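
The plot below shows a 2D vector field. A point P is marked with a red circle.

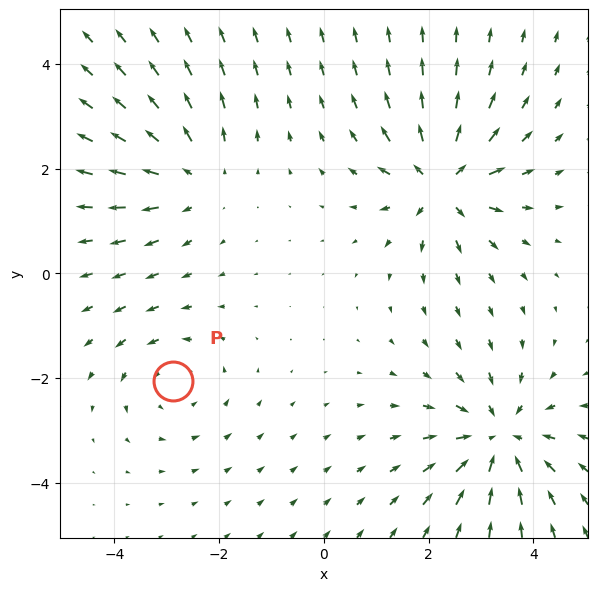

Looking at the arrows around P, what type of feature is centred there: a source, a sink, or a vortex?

vortex

At P (-2.9, -2.0) the arrows circulate counterclockwise. Divergence ≈0, curl about +3 — near-zero divergence with nonzero curl is a vortex.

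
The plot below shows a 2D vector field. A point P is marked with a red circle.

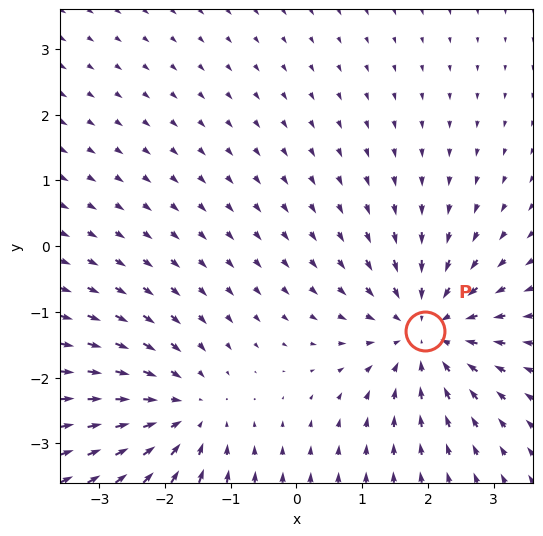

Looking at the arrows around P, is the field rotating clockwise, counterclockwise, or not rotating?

Near P at (2.0, -1.3) the arrows show no circulation. The curl there is ≈0.

not rotating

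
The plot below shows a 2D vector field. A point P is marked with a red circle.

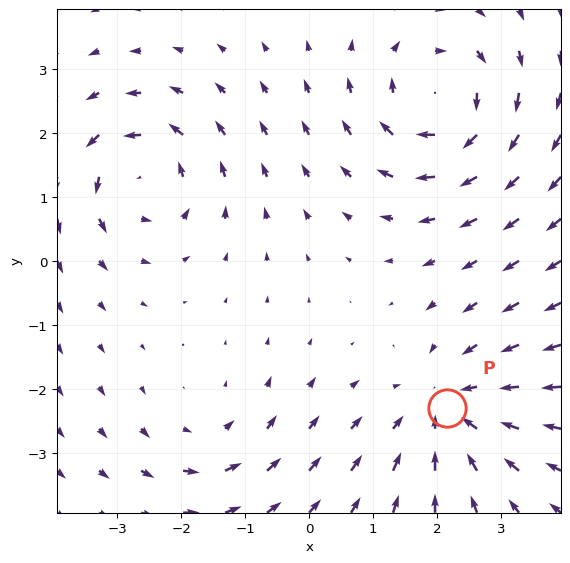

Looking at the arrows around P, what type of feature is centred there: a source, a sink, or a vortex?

sink

At P (2.2, -2.3) the arrows converge inward. Divergence about -4, curl ≈0 — negative divergence with near-zero curl is a sink.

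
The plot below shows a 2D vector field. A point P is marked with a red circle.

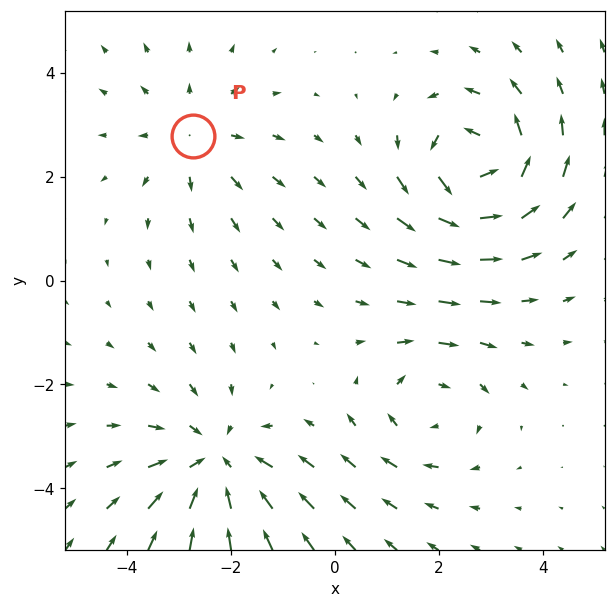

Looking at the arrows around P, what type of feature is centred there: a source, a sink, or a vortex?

source

At P (-2.7, 2.8) the arrows spread outward. Divergence about +2, curl ≈0 — positive divergence with near-zero curl is a source.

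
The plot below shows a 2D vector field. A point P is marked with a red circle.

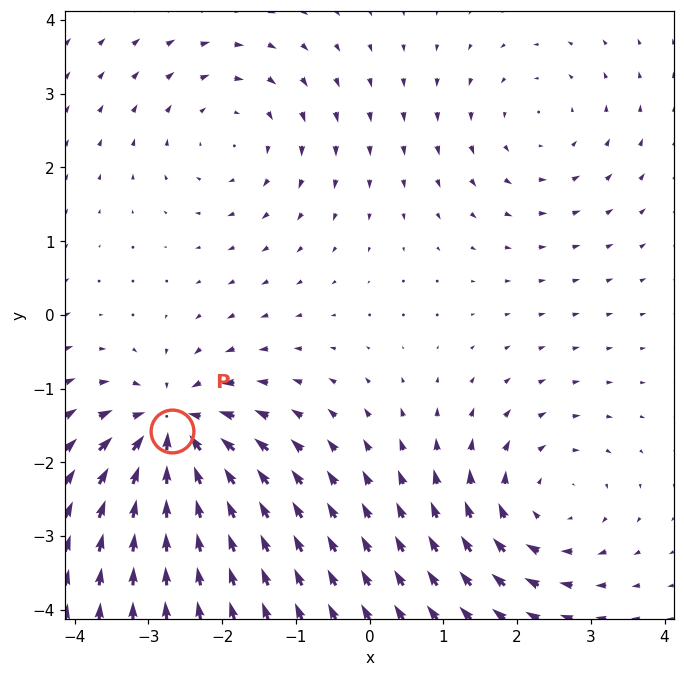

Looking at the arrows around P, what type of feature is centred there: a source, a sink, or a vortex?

sink

At P (-2.7, -1.6) the arrows converge inward. Divergence about -7, curl ≈0 — negative divergence with near-zero curl is a sink.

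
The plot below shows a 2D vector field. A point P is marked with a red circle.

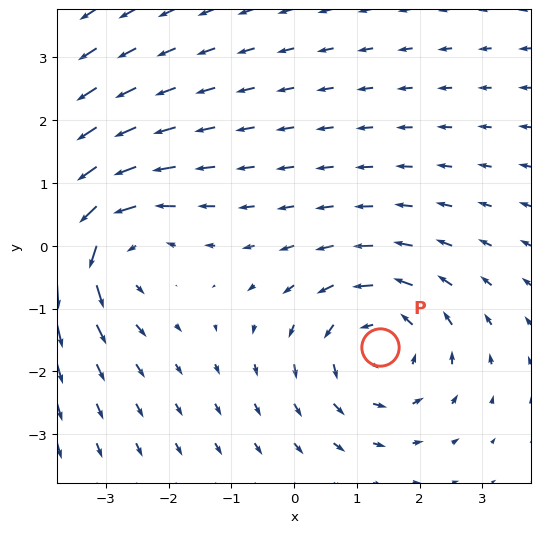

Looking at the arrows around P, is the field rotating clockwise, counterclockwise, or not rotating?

Near P at (1.4, -1.6) the arrows circulate counterclockwise. The curl (z-component) there is about +4; positive curl means counterclockwise rotation.

counterclockwise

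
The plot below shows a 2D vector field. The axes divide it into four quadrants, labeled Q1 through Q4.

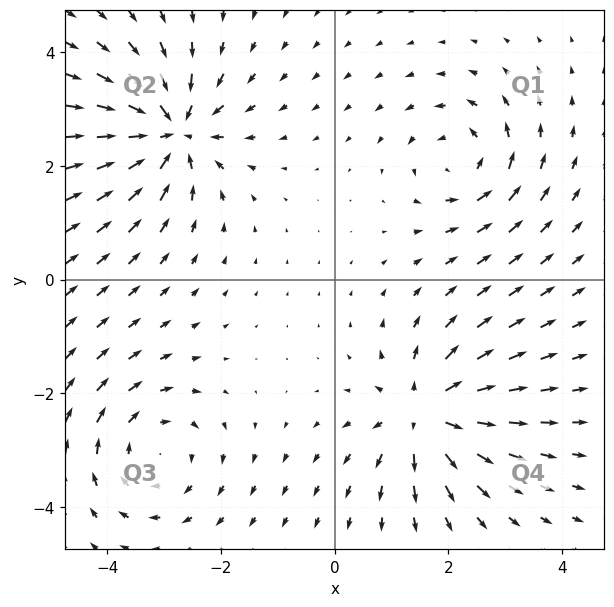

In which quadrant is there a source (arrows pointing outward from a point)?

The source sits at approximately (1.6, -2.3), which lies in quadrant Q4. The divergence there is about +6, positive as expected for a source.

Q4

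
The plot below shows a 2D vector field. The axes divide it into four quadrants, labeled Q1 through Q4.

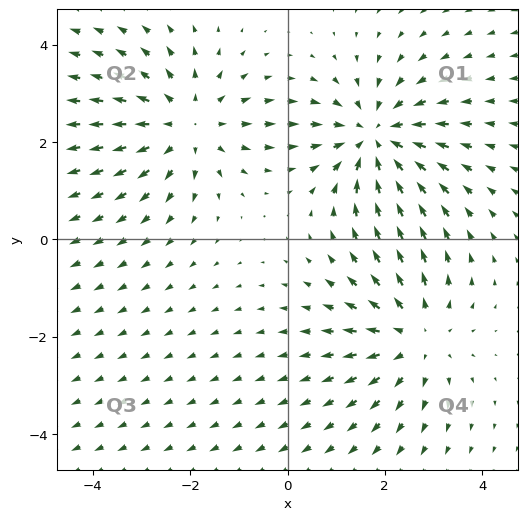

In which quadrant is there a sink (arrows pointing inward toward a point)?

The sink sits at approximately (1.8, 2.1), which lies in quadrant Q1. The divergence there is about -5, negative as expected for a sink.

Q1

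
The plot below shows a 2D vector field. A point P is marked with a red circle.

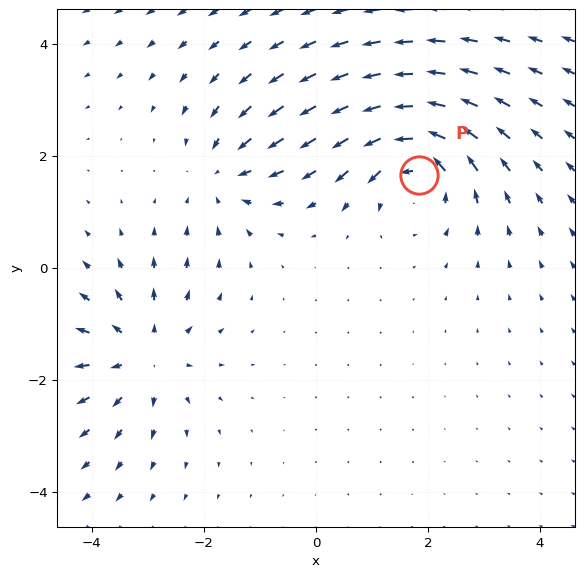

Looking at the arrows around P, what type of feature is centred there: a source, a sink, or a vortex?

vortex

At P (1.8, 1.7) the arrows circulate counterclockwise. Divergence ≈0, curl about +4 — near-zero divergence with nonzero curl is a vortex.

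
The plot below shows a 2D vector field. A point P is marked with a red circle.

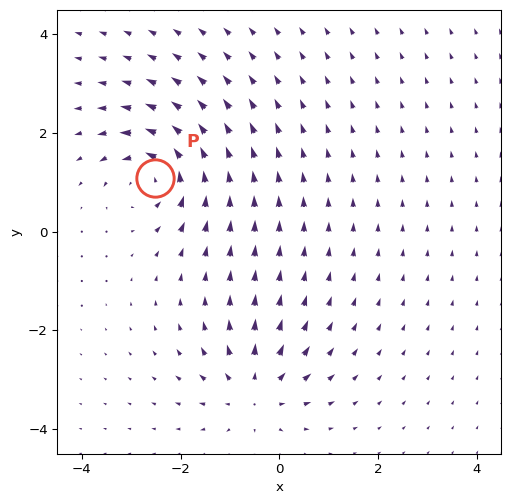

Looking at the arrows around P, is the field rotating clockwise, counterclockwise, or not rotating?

counterclockwise

Near P at (-2.5, 1.1) the arrows circulate counterclockwise. The curl (z-component) there is about +7; positive curl means counterclockwise rotation.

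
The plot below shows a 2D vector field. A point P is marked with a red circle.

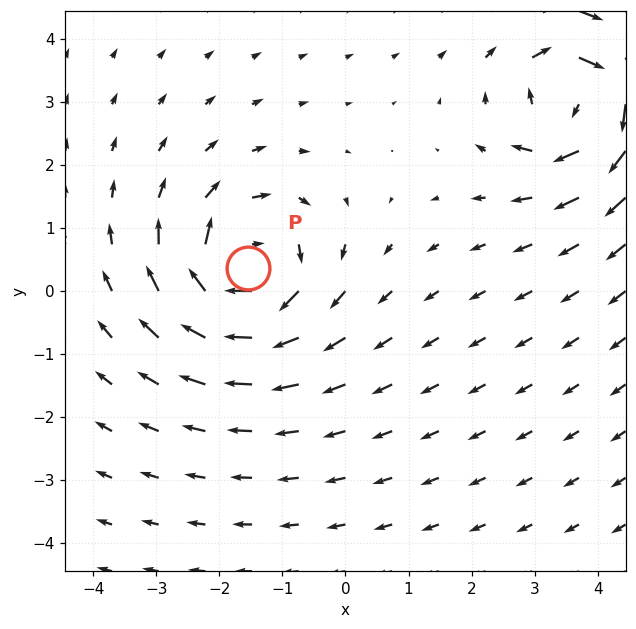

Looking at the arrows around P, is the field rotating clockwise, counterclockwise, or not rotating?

clockwise

Near P at (-1.5, 0.4) the arrows circulate clockwise. The curl (z-component) there is about -6; negative curl means clockwise rotation.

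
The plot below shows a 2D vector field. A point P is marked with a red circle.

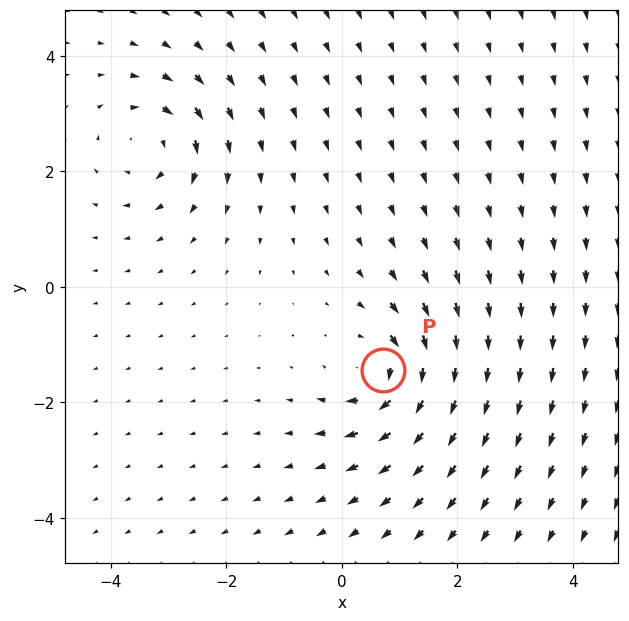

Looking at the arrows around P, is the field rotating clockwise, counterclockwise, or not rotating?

Near P at (0.7, -1.5) the arrows circulate clockwise. The curl (z-component) there is about -5; negative curl means clockwise rotation.

clockwise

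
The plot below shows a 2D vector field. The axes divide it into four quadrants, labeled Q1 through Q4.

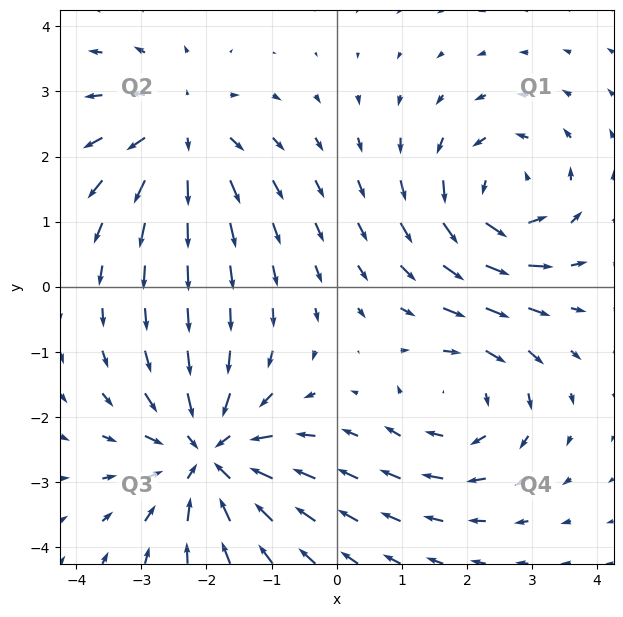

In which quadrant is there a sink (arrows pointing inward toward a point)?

The sink sits at approximately (-2.0, -2.6), which lies in quadrant Q3. The divergence there is about -5, negative as expected for a sink.

Q3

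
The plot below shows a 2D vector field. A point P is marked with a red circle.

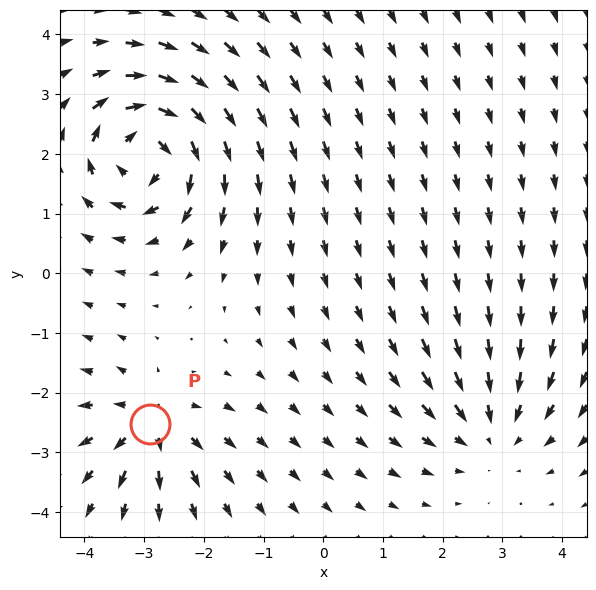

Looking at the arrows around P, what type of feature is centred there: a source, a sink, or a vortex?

At P (-2.9, -2.5) the arrows spread outward. Divergence about +4, curl ≈0 — positive divergence with near-zero curl is a source.

source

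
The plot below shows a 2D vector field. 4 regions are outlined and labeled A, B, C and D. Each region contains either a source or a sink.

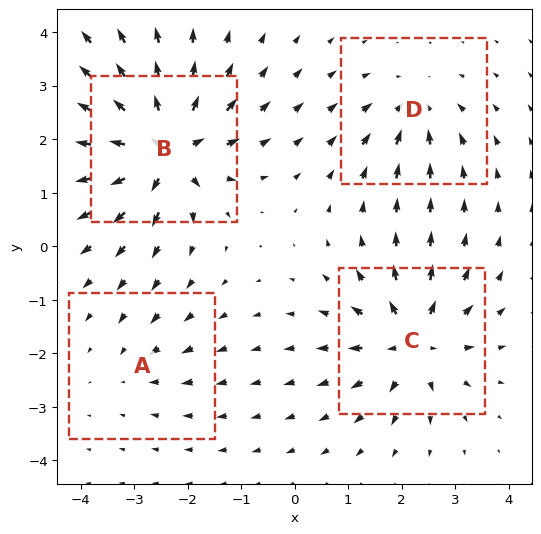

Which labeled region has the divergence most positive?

B

Divergence at each region's feature centre — A: about -3, B: about +8, C: about +6, D: about -4. Region B is most positive.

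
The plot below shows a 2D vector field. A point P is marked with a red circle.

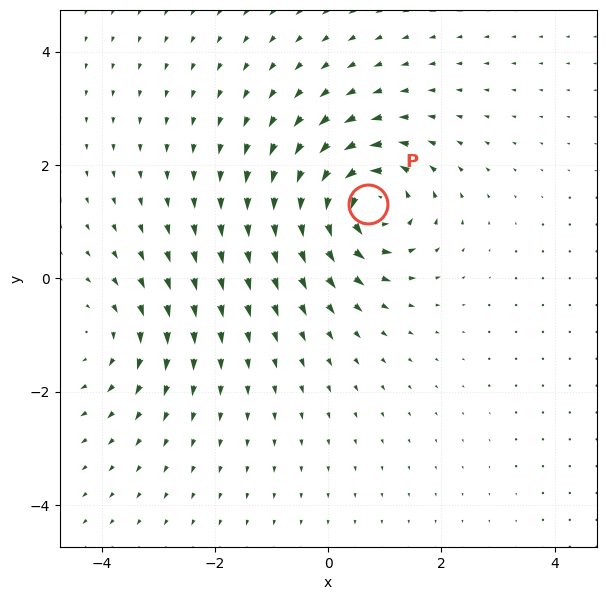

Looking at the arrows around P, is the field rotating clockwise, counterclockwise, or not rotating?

Near P at (0.7, 1.3) the arrows circulate counterclockwise. The curl (z-component) there is about +7; positive curl means counterclockwise rotation.

counterclockwise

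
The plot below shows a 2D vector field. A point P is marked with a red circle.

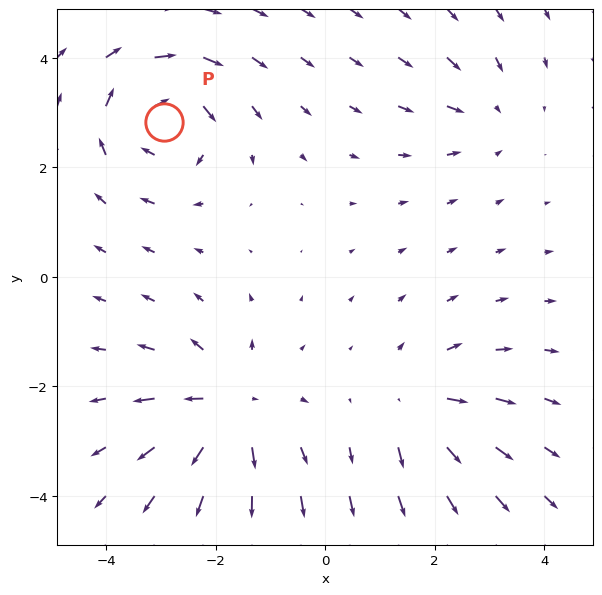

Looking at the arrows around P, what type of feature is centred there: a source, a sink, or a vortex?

vortex

At P (-2.9, 2.8) the arrows circulate clockwise. Divergence ≈0, curl about -6 — near-zero divergence with nonzero curl is a vortex.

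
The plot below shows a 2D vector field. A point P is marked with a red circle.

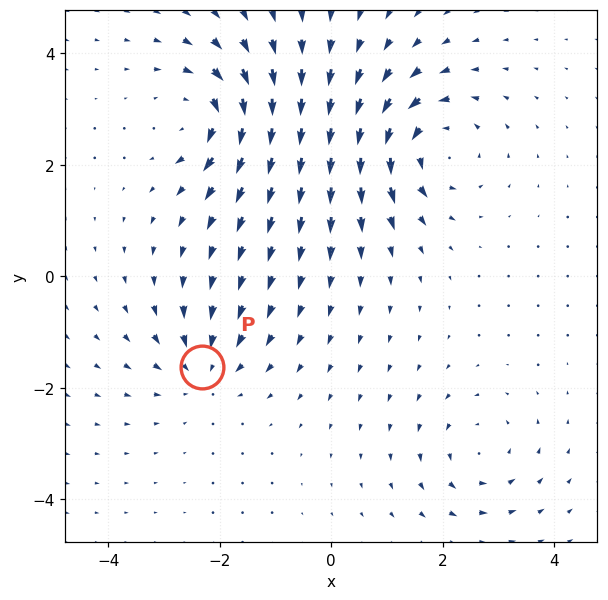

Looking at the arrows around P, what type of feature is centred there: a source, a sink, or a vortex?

At P (-2.3, -1.6) the arrows converge inward. Divergence about -4, curl ≈0 — negative divergence with near-zero curl is a sink.

sink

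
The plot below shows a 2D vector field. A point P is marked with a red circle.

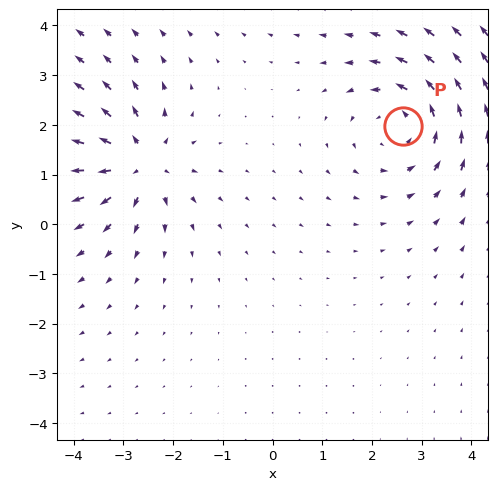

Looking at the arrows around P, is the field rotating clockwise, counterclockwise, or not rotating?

counterclockwise

Near P at (2.6, 2.0) the arrows circulate counterclockwise. The curl (z-component) there is about +3; positive curl means counterclockwise rotation.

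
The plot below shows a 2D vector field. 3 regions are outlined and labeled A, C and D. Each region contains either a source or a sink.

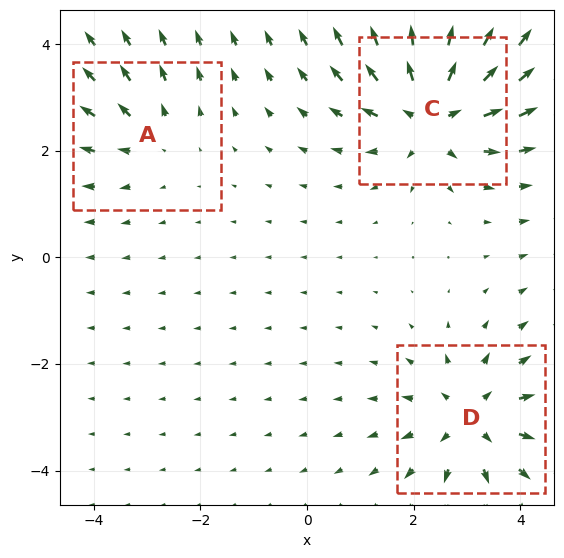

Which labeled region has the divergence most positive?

Divergence at each region's feature centre — A: about +2, C: about +5, D: about +4. Region C is most positive.

C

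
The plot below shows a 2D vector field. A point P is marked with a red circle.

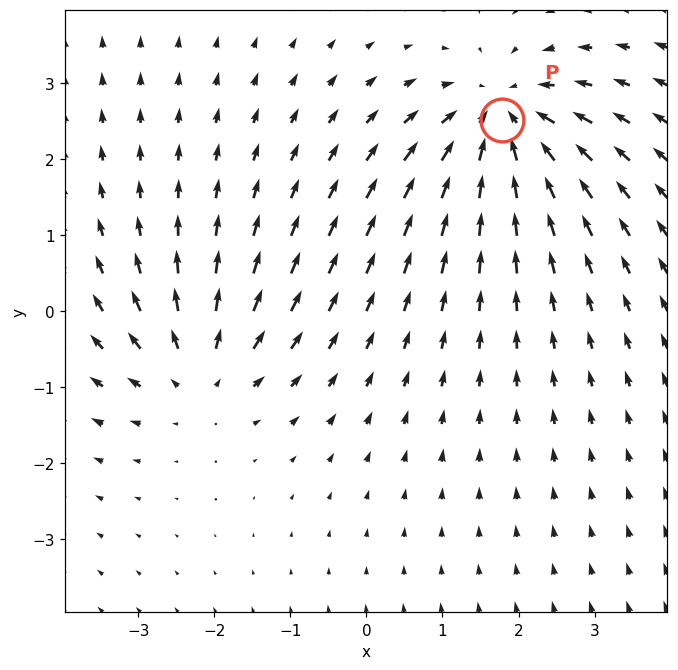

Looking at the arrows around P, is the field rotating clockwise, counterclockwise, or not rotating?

Near P at (1.8, 2.5) the arrows show no circulation. The curl there is ≈0.

not rotating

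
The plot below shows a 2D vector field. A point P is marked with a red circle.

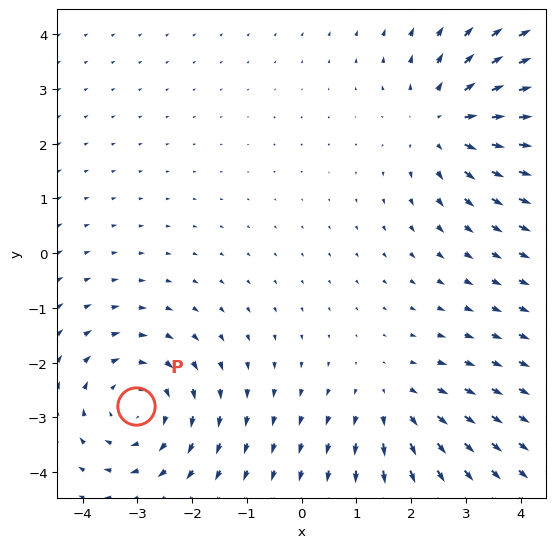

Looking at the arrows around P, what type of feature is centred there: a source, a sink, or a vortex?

At P (-3.0, -2.8) the arrows circulate clockwise. Divergence ≈0, curl about -3 — near-zero divergence with nonzero curl is a vortex.

vortex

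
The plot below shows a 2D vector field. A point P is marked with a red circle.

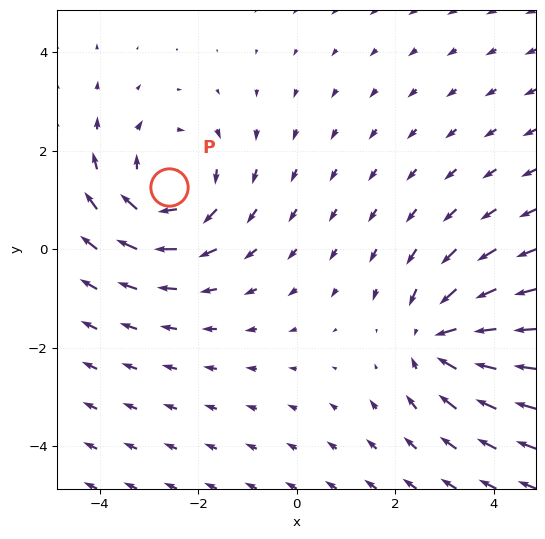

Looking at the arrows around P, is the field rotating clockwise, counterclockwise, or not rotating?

Near P at (-2.6, 1.3) the arrows circulate clockwise. The curl (z-component) there is about -3; negative curl means clockwise rotation.

clockwise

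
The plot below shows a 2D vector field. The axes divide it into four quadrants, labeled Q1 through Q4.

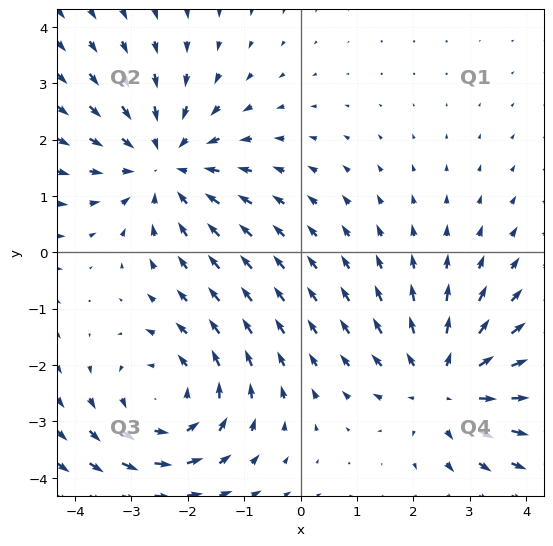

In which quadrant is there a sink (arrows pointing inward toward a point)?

Q2

The sink sits at approximately (-2.4, 1.6), which lies in quadrant Q2. The divergence there is about -3, negative as expected for a sink.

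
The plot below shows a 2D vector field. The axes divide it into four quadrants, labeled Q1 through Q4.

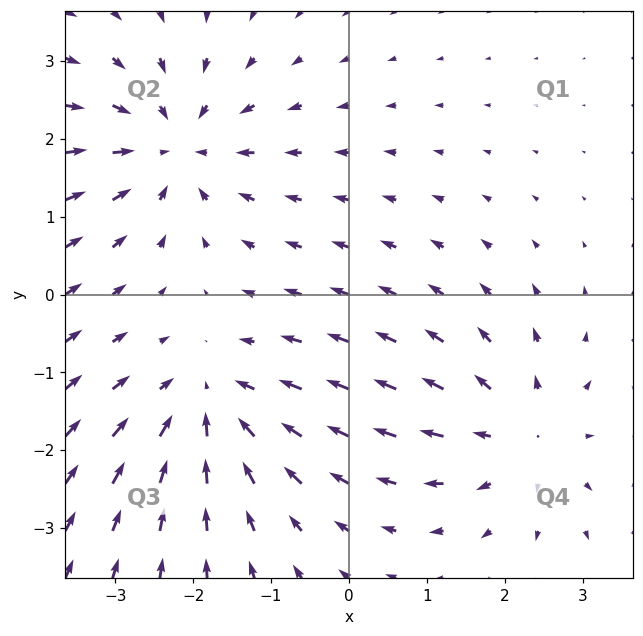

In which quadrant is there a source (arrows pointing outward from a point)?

Q4

The source sits at approximately (2.2, -1.8), which lies in quadrant Q4. The divergence there is about +3, positive as expected for a source.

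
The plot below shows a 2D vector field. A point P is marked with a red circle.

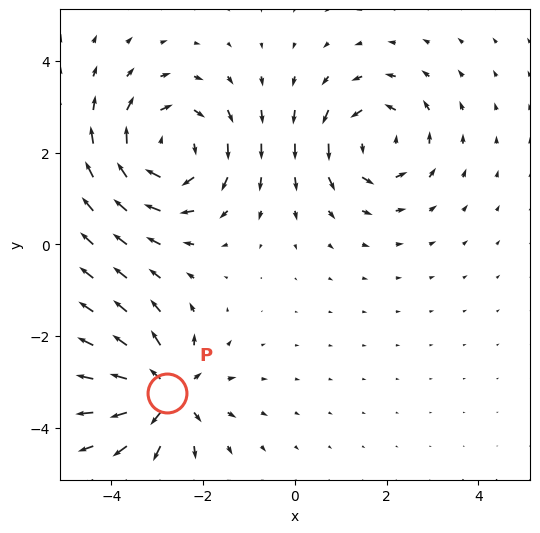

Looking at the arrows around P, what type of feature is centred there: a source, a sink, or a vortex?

At P (-2.8, -3.2) the arrows spread outward. Divergence about +5, curl ≈0 — positive divergence with near-zero curl is a source.

source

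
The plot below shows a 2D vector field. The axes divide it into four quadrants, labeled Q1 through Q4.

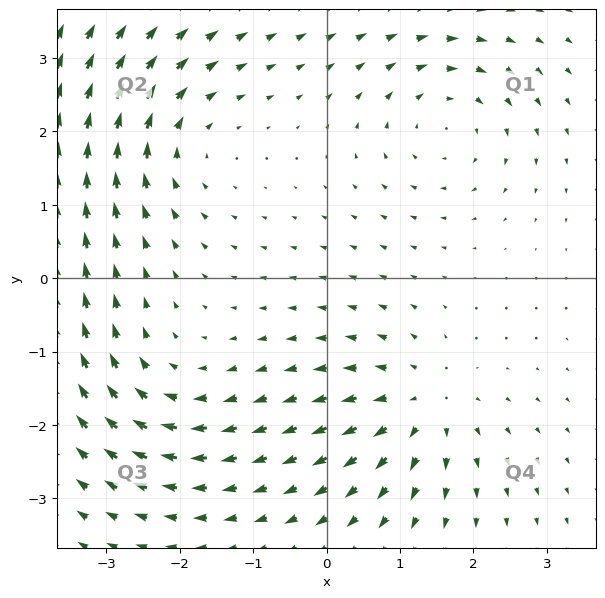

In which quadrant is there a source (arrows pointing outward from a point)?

Q4

The source sits at approximately (1.3, -1.7), which lies in quadrant Q4. The divergence there is about +4, positive as expected for a source.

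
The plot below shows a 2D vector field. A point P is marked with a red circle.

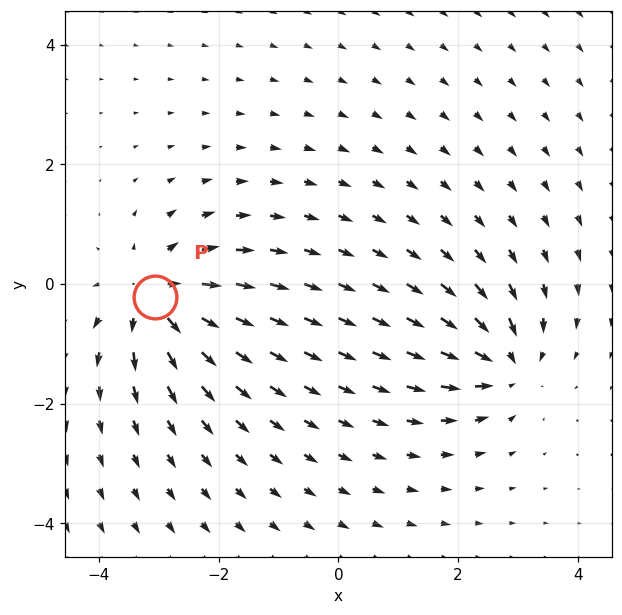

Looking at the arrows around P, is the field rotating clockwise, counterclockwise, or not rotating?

not rotating

Near P at (-3.1, -0.2) the arrows show no circulation. The curl there is ≈0.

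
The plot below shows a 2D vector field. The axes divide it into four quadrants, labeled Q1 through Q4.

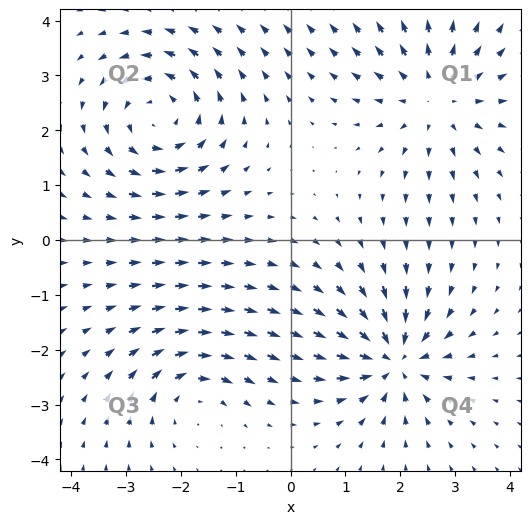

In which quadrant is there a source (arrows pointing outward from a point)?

The source sits at approximately (2.7, 2.6), which lies in quadrant Q1. The divergence there is about +4, positive as expected for a source.

Q1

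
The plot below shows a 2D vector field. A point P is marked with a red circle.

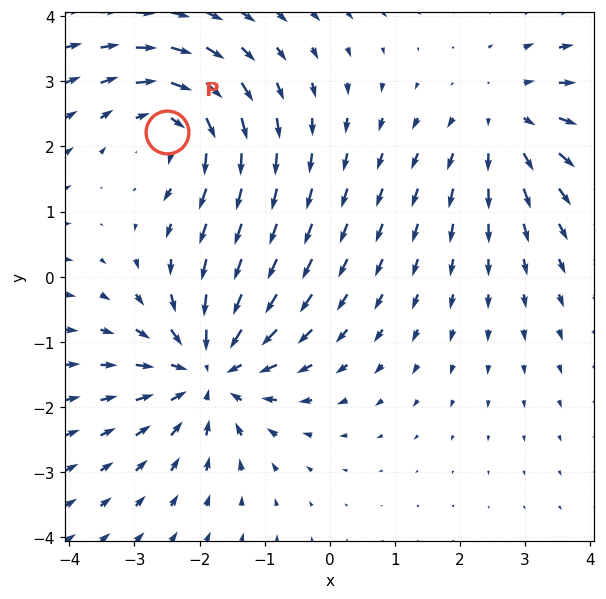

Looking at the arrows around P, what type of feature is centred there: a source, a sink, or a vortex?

At P (-2.5, 2.2) the arrows circulate clockwise. Divergence ≈0, curl about -4 — near-zero divergence with nonzero curl is a vortex.

vortex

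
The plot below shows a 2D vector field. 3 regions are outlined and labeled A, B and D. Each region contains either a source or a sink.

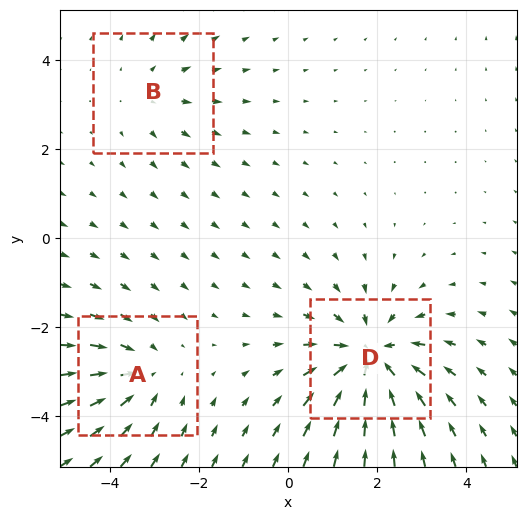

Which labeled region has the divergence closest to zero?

Divergence at each region's feature centre — A: about -3, B: about +2, D: about -5. Region B is closest to zero.

B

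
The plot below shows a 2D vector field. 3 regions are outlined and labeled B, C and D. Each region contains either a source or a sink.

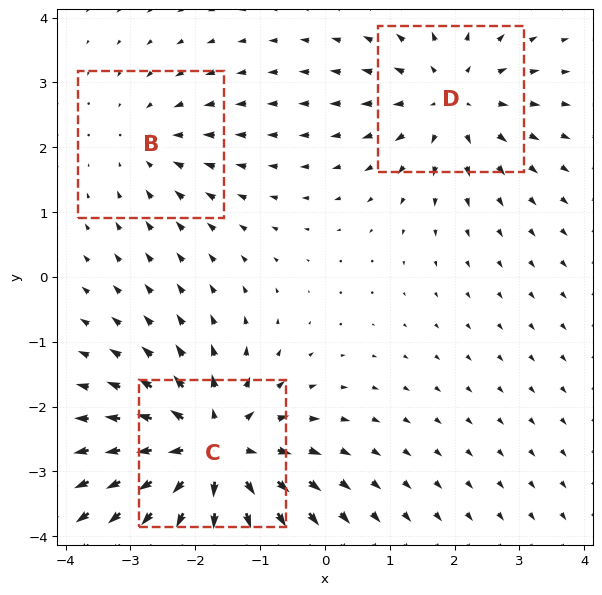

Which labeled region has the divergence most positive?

C

Divergence at each region's feature centre — B: about -2, C: about +5, D: about +3. Region C is most positive.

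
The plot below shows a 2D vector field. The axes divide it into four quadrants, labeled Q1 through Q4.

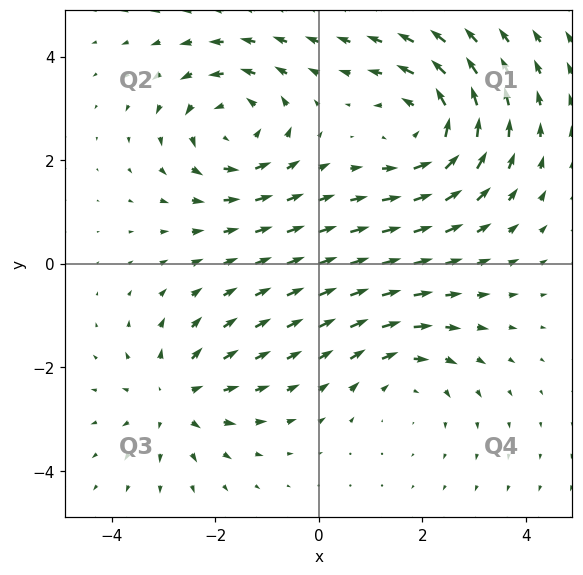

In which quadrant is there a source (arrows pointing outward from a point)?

Q3

The source sits at approximately (-2.8, -2.6), which lies in quadrant Q3. The divergence there is about +3, positive as expected for a source.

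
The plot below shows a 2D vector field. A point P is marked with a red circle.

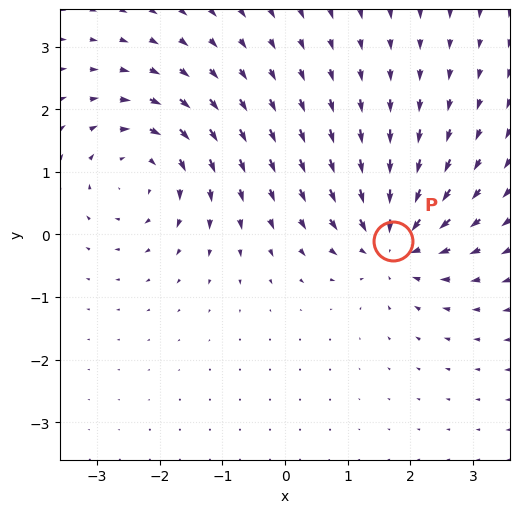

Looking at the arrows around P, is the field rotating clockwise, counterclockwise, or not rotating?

Near P at (1.7, -0.1) the arrows show no circulation. The curl there is ≈0.

not rotating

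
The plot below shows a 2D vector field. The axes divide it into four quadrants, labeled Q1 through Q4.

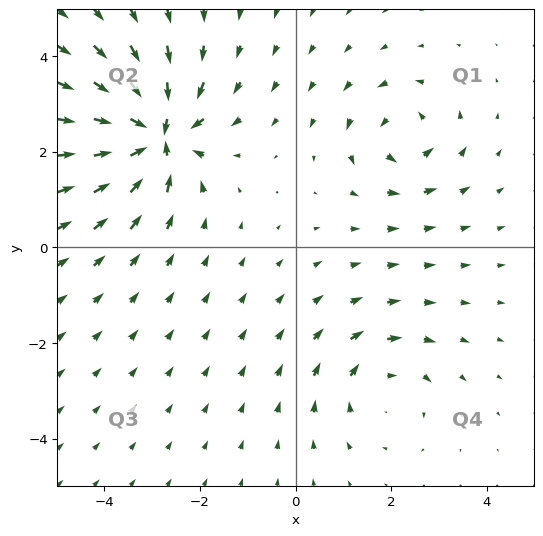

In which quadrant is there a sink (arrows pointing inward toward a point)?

Q2

The sink sits at approximately (-2.9, 2.3), which lies in quadrant Q2. The divergence there is about -7, negative as expected for a sink.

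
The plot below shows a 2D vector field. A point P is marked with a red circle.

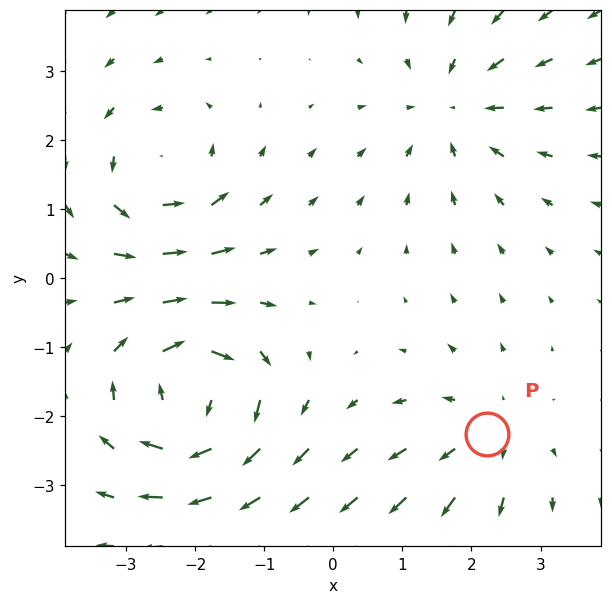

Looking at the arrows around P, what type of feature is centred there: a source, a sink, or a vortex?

At P (2.2, -2.3) the arrows spread outward. Divergence about +3, curl ≈0 — positive divergence with near-zero curl is a source.

source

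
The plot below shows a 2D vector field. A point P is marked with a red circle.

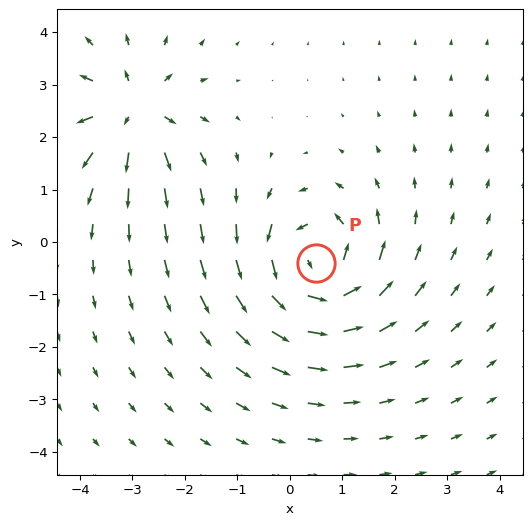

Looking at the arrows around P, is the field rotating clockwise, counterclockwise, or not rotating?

Near P at (0.5, -0.4) the arrows circulate counterclockwise. The curl (z-component) there is about +6; positive curl means counterclockwise rotation.

counterclockwise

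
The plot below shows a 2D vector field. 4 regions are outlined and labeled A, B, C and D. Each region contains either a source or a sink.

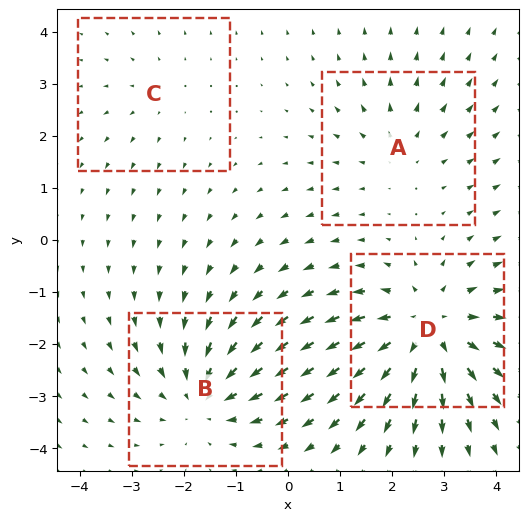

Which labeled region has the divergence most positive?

Divergence at each region's feature centre — A: about +3, B: about -4, C: about +2, D: about +6. Region D is most positive.

D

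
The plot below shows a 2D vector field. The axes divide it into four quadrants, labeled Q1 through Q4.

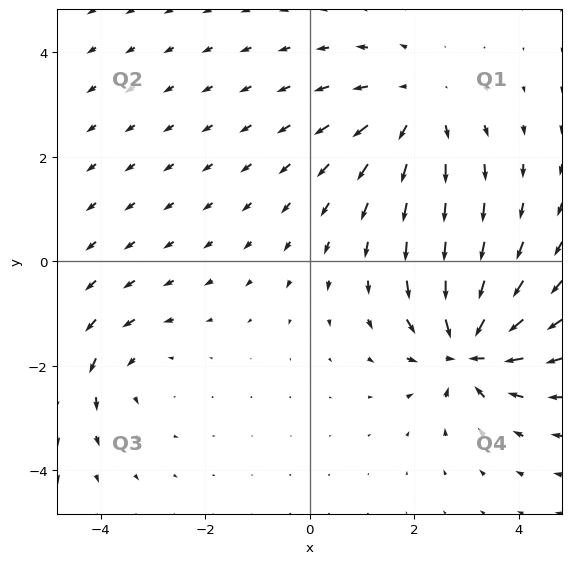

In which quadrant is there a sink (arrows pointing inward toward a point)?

The sink sits at approximately (3.0, -1.7), which lies in quadrant Q4. The divergence there is about -7, negative as expected for a sink.

Q4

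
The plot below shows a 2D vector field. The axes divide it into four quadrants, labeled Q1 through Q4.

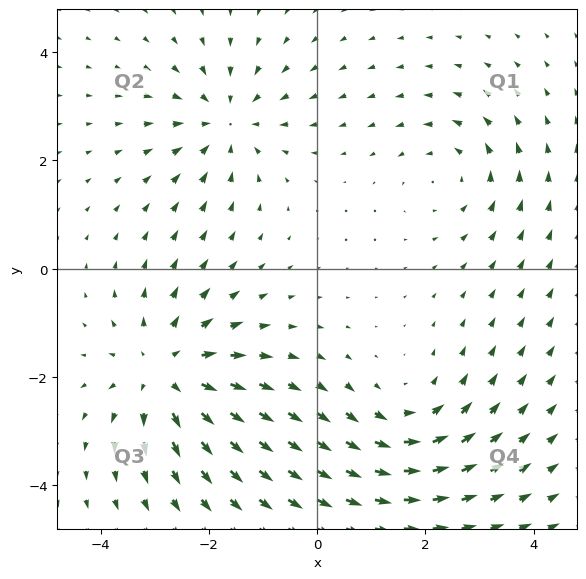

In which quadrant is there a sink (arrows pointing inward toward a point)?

Q2

The sink sits at approximately (-1.7, 2.7), which lies in quadrant Q2. The divergence there is about -4, negative as expected for a sink.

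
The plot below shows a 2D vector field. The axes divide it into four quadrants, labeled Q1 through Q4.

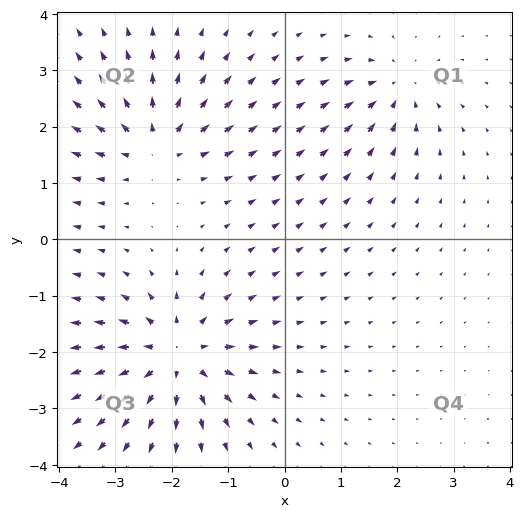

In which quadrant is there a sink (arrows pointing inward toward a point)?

Q1

The sink sits at approximately (2.0, 2.7), which lies in quadrant Q1. The divergence there is about -4, negative as expected for a sink.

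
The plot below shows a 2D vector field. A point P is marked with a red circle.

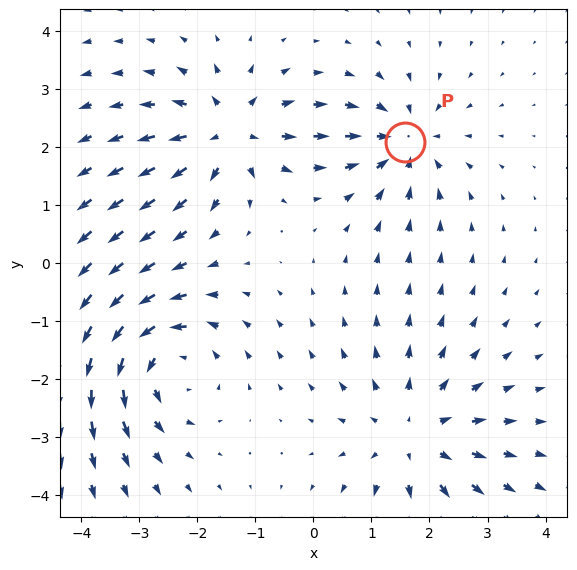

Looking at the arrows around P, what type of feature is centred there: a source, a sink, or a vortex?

sink

At P (1.6, 2.1) the arrows converge inward. Divergence about -4, curl ≈0 — negative divergence with near-zero curl is a sink.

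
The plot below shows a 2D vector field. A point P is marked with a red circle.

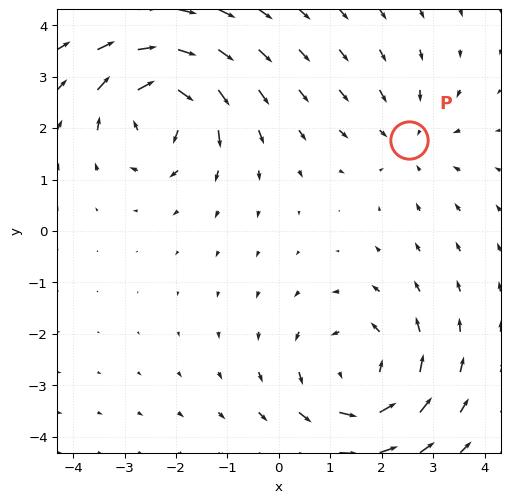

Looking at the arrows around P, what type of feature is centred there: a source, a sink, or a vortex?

At P (2.5, 1.8) the arrows converge inward. Divergence about -2, curl ≈0 — negative divergence with near-zero curl is a sink.

sink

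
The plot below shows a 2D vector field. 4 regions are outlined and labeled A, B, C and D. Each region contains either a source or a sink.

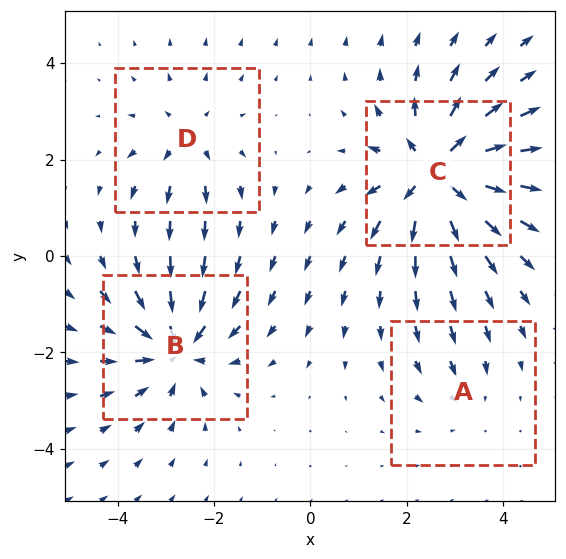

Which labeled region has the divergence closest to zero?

Divergence at each region's feature centre — A: about -2, B: about -6, C: about +8, D: about +4. Region A is closest to zero.

A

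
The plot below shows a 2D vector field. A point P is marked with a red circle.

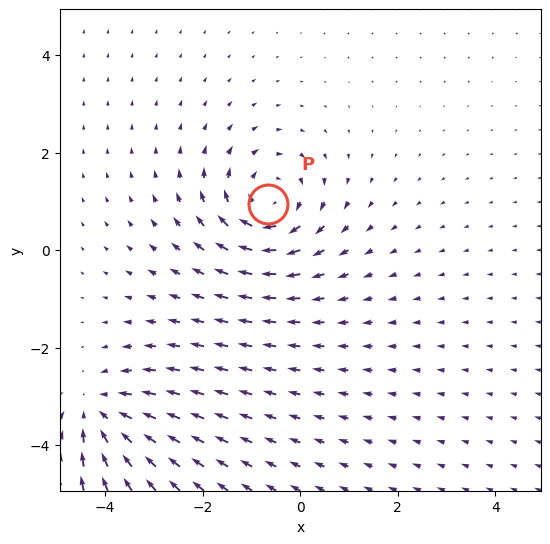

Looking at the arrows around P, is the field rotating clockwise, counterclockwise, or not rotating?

Near P at (-0.7, 1.0) the arrows circulate clockwise. The curl (z-component) there is about -3; negative curl means clockwise rotation.

clockwise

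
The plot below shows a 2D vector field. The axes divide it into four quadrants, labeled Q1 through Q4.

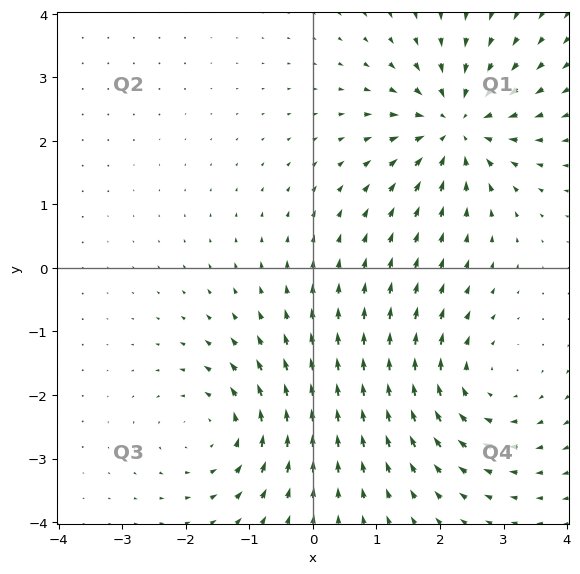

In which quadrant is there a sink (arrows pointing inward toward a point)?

Q1

The sink sits at approximately (2.3, 2.2), which lies in quadrant Q1. The divergence there is about -6, negative as expected for a sink.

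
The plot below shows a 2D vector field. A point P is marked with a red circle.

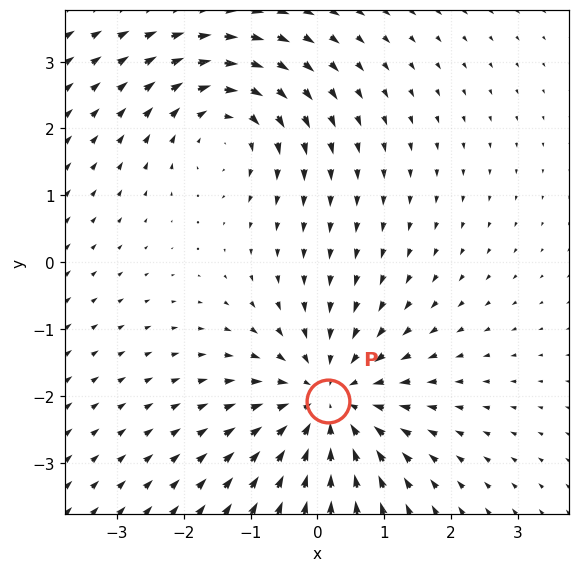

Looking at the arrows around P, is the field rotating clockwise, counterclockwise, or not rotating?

Near P at (0.2, -2.1) the arrows show no circulation. The curl there is ≈0.

not rotating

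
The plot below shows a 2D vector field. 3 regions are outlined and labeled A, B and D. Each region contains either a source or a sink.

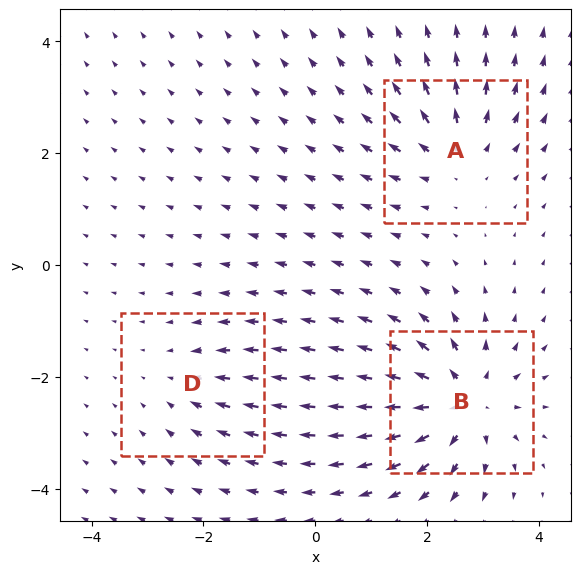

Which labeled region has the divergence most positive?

Divergence at each region's feature centre — A: about +3, B: about +5, D: about -2. Region B is most positive.

B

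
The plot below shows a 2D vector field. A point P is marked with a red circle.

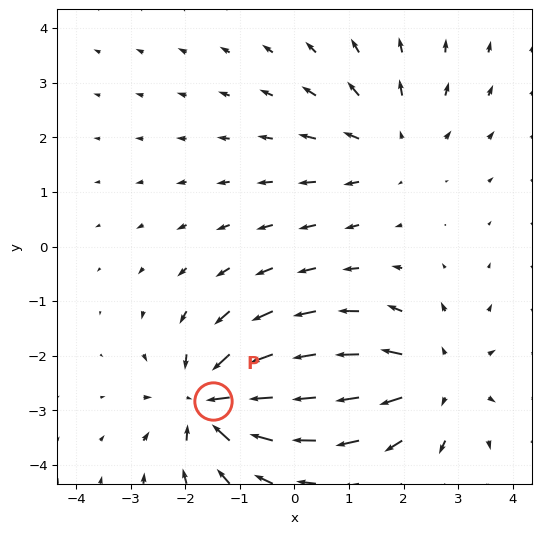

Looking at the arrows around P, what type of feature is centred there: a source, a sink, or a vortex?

At P (-1.5, -2.8) the arrows converge inward. Divergence about -6, curl ≈0 — negative divergence with near-zero curl is a sink.

sink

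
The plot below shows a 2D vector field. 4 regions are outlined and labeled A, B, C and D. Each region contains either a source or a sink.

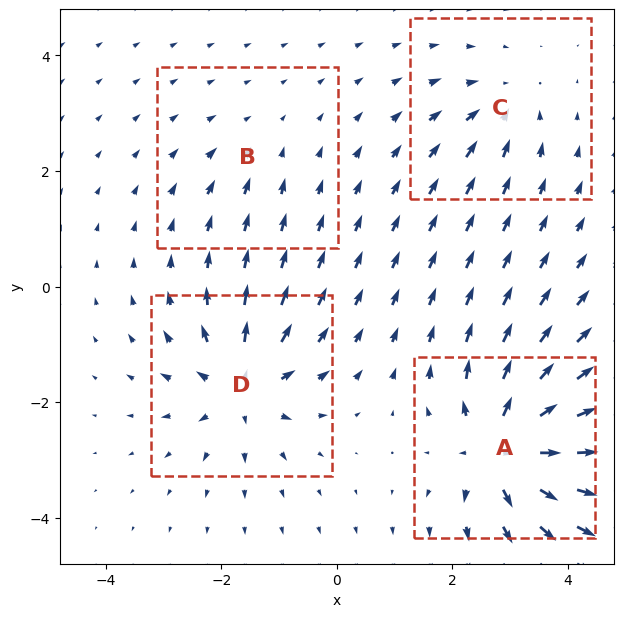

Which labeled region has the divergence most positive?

A

Divergence at each region's feature centre — A: about +9, B: about -2, C: about -4, D: about +7. Region A is most positive.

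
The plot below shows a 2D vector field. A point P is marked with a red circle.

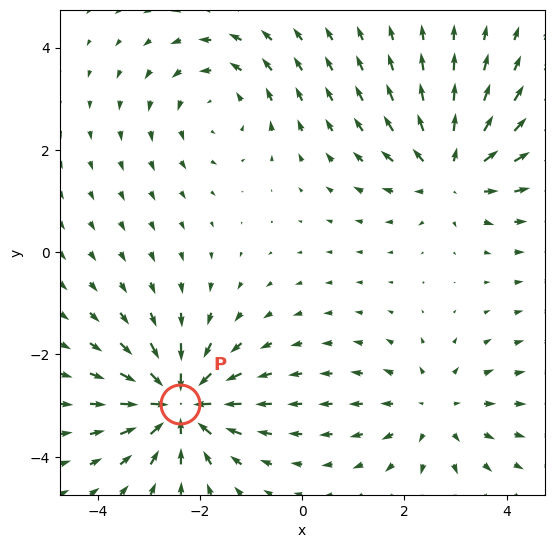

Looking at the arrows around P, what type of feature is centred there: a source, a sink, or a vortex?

sink

At P (-2.4, -3.0) the arrows converge inward. Divergence about -6, curl ≈0 — negative divergence with near-zero curl is a sink.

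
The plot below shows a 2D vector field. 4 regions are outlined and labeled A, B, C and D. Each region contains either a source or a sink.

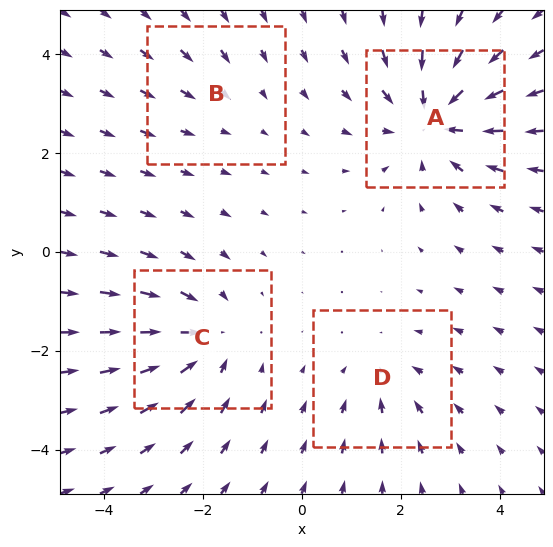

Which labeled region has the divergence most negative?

A

Divergence at each region's feature centre — A: about -6, B: about -2, C: about -5, D: about -3. Region A is most negative.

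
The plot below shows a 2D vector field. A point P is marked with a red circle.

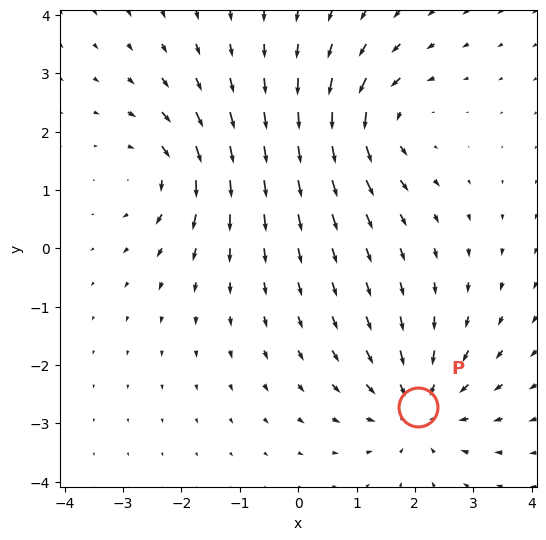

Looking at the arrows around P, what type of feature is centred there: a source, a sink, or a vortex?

At P (2.1, -2.7) the arrows converge inward. Divergence about -4, curl ≈0 — negative divergence with near-zero curl is a sink.

sink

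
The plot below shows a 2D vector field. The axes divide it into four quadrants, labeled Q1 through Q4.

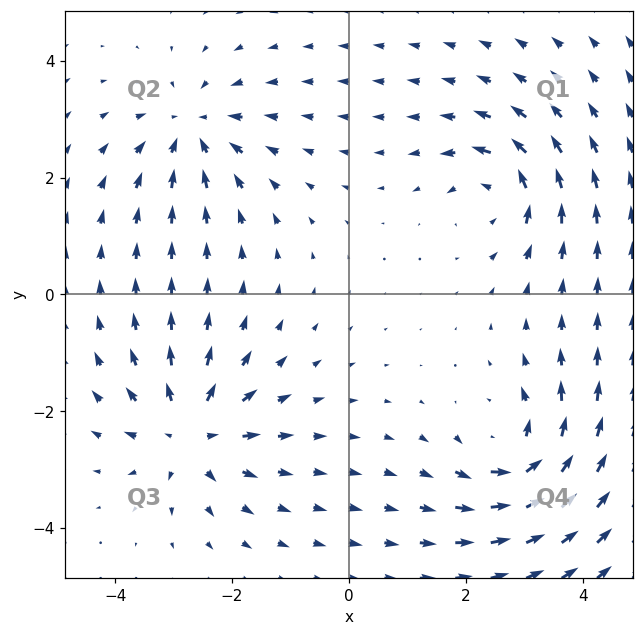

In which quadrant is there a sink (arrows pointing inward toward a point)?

The sink sits at approximately (-2.7, 2.8), which lies in quadrant Q2. The divergence there is about -4, negative as expected for a sink.

Q2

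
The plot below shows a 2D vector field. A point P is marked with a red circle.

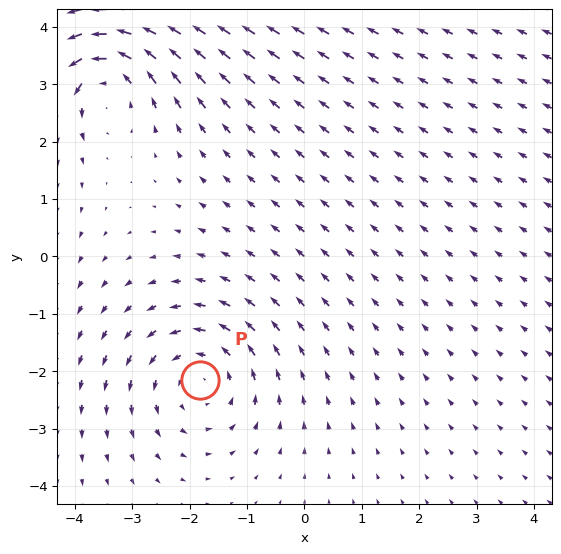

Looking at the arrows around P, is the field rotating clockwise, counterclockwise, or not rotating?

counterclockwise

Near P at (-1.8, -2.1) the arrows circulate counterclockwise. The curl (z-component) there is about +2; positive curl means counterclockwise rotation.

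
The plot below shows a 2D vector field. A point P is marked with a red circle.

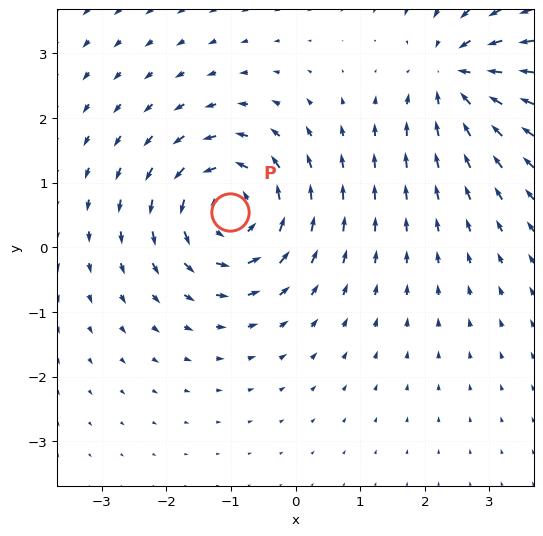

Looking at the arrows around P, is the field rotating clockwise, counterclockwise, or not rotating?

Near P at (-1.0, 0.6) the arrows circulate counterclockwise. The curl (z-component) there is about +6; positive curl means counterclockwise rotation.

counterclockwise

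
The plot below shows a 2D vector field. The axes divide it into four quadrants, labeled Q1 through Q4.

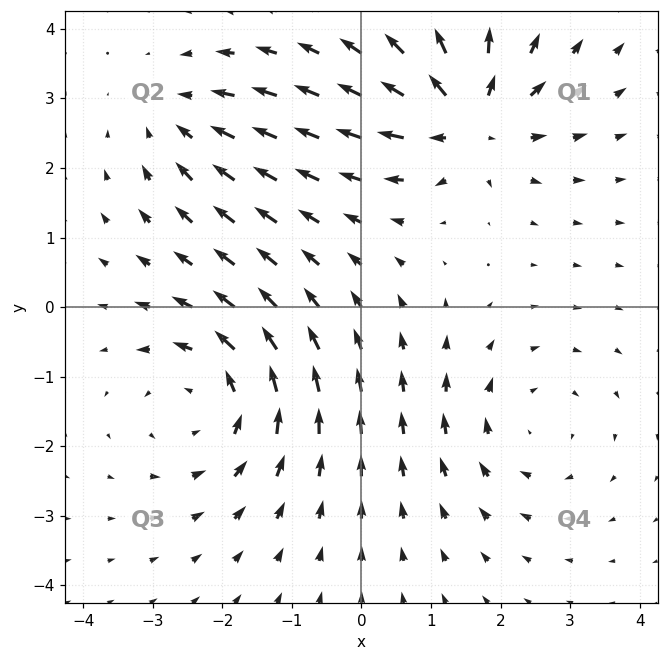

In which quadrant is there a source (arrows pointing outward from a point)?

The source sits at approximately (1.5, 2.7), which lies in quadrant Q1. The divergence there is about +5, positive as expected for a source.

Q1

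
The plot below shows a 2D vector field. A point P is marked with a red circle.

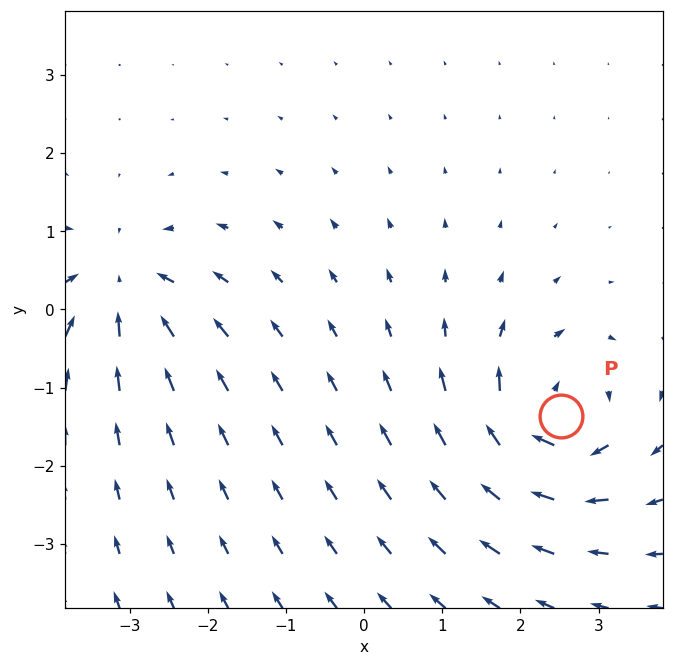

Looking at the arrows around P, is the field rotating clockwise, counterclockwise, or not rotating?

clockwise

Near P at (2.5, -1.4) the arrows circulate clockwise. The curl (z-component) there is about -7; negative curl means clockwise rotation.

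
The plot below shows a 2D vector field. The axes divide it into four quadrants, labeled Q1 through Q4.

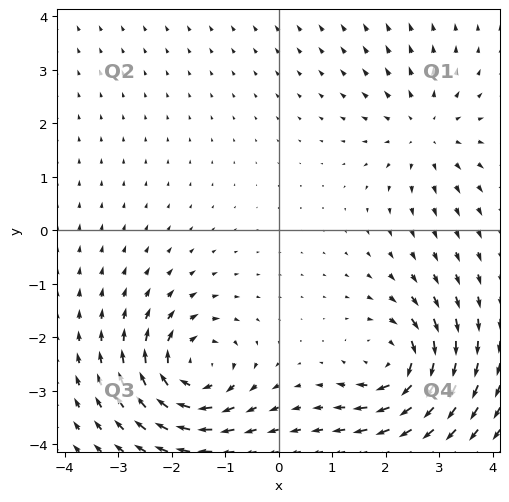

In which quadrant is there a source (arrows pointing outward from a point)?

Q1

The source sits at approximately (2.7, 1.8), which lies in quadrant Q1. The divergence there is about +3, positive as expected for a source.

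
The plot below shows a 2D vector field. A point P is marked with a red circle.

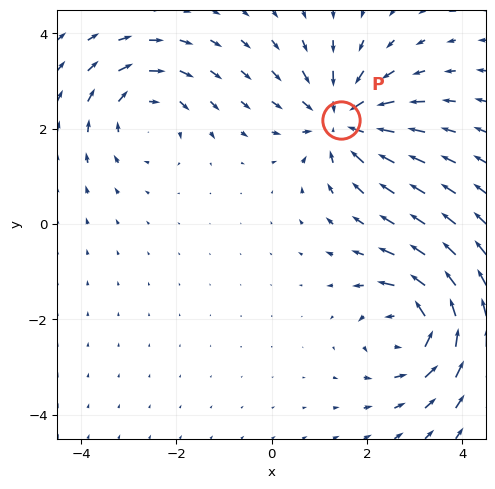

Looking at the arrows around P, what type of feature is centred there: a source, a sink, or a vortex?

At P (1.5, 2.2) the arrows converge inward. Divergence about -5, curl ≈0 — negative divergence with near-zero curl is a sink.

sink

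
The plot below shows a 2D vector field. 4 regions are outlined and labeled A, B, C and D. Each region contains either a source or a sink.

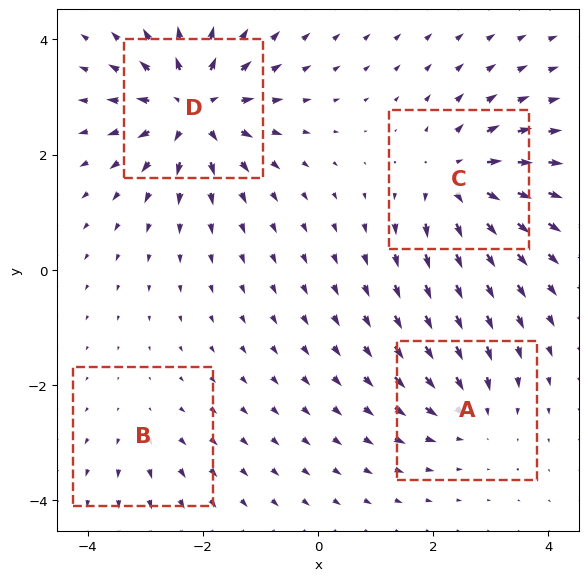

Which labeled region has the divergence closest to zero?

Divergence at each region's feature centre — A: about -4, B: about +3, C: about +6, D: about +8. Region B is closest to zero.

B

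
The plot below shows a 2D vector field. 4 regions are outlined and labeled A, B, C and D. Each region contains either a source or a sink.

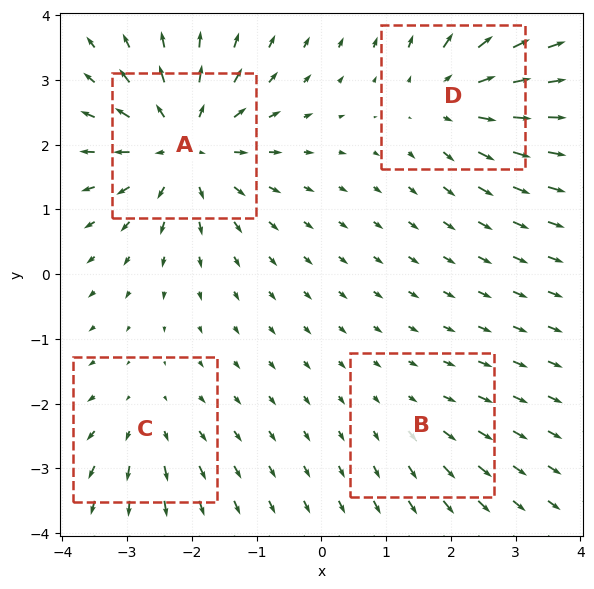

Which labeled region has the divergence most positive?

A

Divergence at each region's feature centre — A: about +8, B: about +2, C: about +3, D: about +5. Region A is most positive.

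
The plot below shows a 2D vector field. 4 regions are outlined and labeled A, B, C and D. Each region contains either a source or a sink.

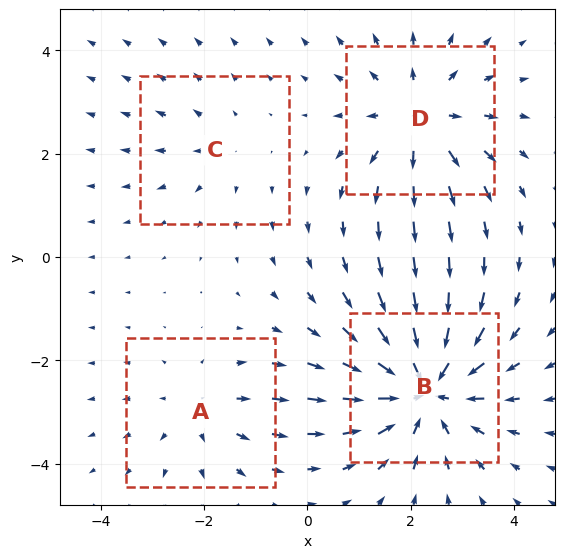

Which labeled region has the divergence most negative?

B

Divergence at each region's feature centre — A: about +3, B: about -6, C: about +2, D: about +5. Region B is most negative.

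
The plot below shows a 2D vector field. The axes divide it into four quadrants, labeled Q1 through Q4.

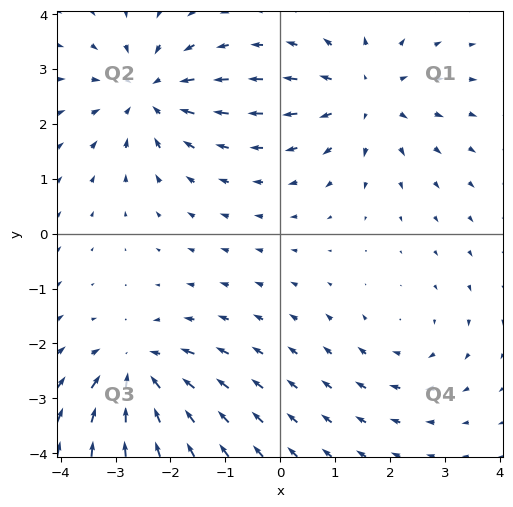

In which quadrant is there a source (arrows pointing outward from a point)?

The source sits at approximately (1.6, 2.5), which lies in quadrant Q1. The divergence there is about +5, positive as expected for a source.

Q1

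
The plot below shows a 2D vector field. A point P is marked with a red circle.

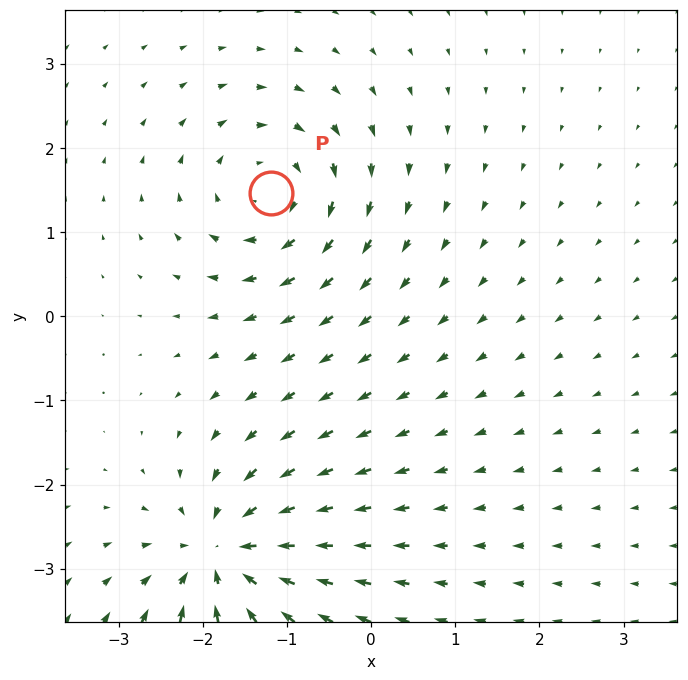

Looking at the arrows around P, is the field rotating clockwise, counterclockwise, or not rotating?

Near P at (-1.2, 1.5) the arrows circulate clockwise. The curl (z-component) there is about -5; negative curl means clockwise rotation.

clockwise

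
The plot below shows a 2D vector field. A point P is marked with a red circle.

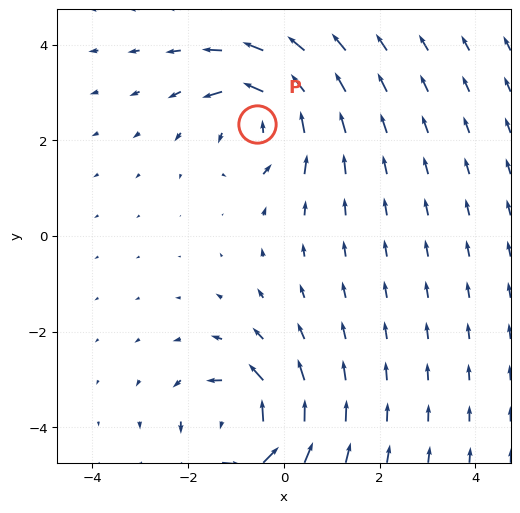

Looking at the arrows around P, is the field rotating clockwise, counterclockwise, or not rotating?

counterclockwise

Near P at (-0.6, 2.3) the arrows circulate counterclockwise. The curl (z-component) there is about +6; positive curl means counterclockwise rotation.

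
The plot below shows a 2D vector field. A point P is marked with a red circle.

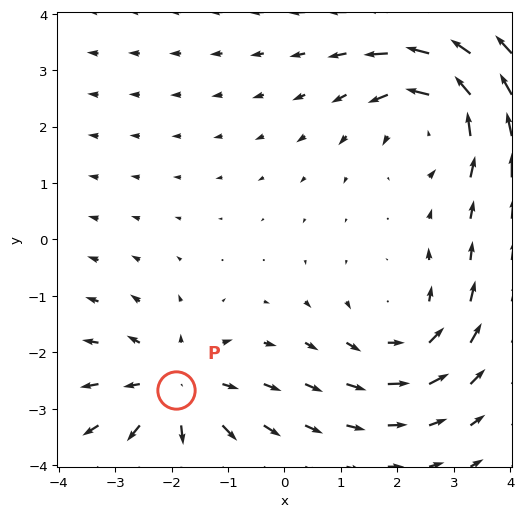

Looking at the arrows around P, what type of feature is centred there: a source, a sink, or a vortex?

source

At P (-1.9, -2.7) the arrows spread outward. Divergence about +4, curl ≈0 — positive divergence with near-zero curl is a source.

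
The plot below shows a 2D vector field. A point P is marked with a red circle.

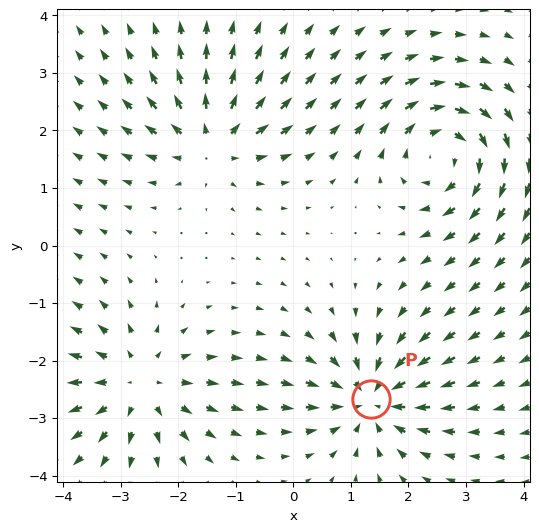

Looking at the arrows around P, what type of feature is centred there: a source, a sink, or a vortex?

sink

At P (1.4, -2.7) the arrows converge inward. Divergence about -5, curl ≈0 — negative divergence with near-zero curl is a sink.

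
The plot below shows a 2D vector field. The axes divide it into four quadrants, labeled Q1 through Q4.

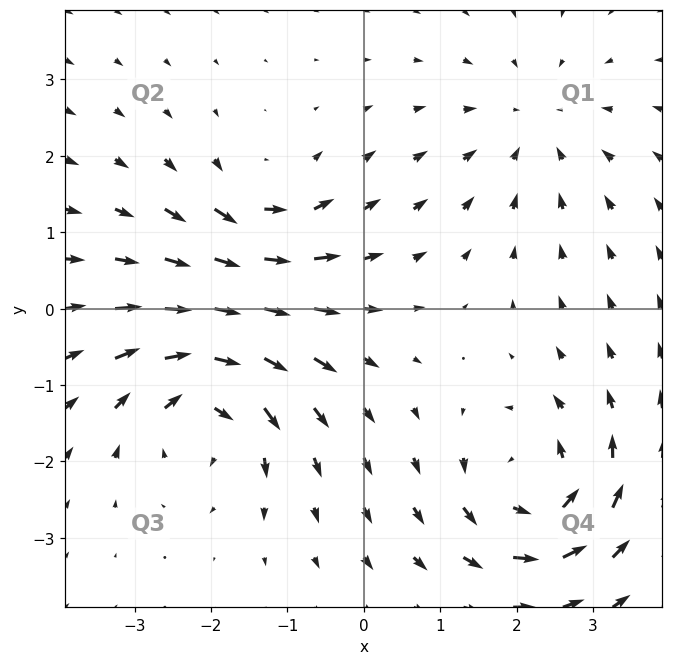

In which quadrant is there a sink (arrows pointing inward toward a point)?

Q1

The sink sits at approximately (2.2, 2.4), which lies in quadrant Q1. The divergence there is about -3, negative as expected for a sink.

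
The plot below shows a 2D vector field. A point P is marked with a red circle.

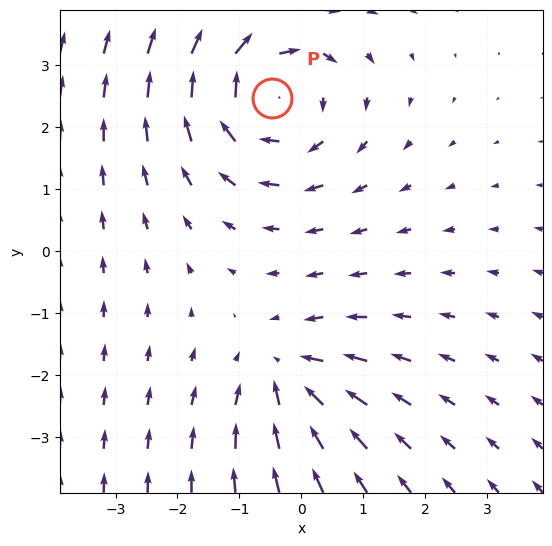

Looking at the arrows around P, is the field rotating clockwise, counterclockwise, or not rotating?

clockwise

Near P at (-0.5, 2.5) the arrows circulate clockwise. The curl (z-component) there is about -4; negative curl means clockwise rotation.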